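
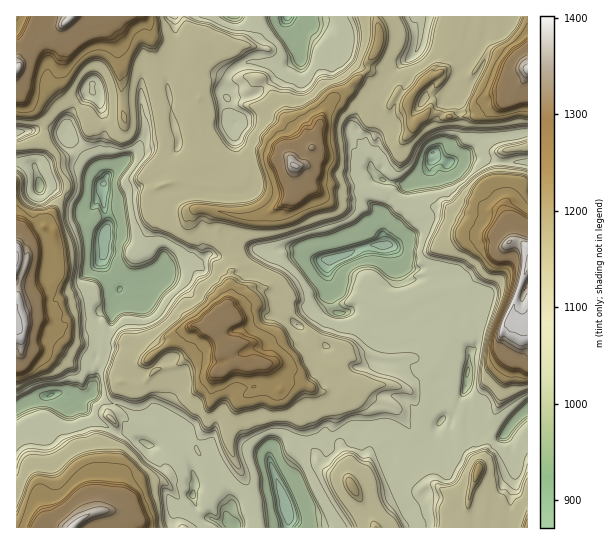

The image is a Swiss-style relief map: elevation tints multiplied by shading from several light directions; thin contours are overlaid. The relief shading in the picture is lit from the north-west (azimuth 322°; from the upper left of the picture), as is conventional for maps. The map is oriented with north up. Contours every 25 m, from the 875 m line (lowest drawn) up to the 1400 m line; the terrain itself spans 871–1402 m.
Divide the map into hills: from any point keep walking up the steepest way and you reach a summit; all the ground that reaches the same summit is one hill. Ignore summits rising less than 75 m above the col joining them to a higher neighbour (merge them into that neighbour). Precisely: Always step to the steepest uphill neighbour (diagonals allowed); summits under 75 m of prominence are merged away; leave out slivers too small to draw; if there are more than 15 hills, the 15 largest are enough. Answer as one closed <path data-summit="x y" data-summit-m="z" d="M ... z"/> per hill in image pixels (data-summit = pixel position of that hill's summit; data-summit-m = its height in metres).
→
<path data-summit="295 166" data-summit-m="1381" d="M417 16l-128 0-2 5 4 18 9 19-14 9-31 28-24 4-4-1-3-9 4-14 5-5-6-3-7-14 0-14 9-22-54-1 0 13 2 14-10 26 0 16 4 14 1 19 7 19 0 9-6 7-4 2-8 0-8-4-19 2-27 24-4 8 0 16 5 25-3 5-2 31 8 19 8 8 12-4 11 0 20-9 12-11 13-4 11 2 11-8 12 1 18-8 24 3 34-3 12 9 18 3 20-5 18-8 18-2 0-8-10-11 3-7 7-5-23-19 3-12 13-8-11-20-2-10-11-11-1-8 13-27 7-7 7-3 10-14 14-12 8-4 6-8 5-20 0-12z"/><path data-summit="215 327" data-summit-m="1315" d="M297 248l-16 0-8 3-34-3-18 8-12-1-11 8-11-2-13 4-12 11-16 8-25 4-8 7-1 27-5 13-2 20-6 8-7 31 17 9 13 4 19 14 9-5 13 0 15 27 5-4 7 0 20 9 3 3 8 31 11 23-5 13 7 7 7-6 14-7 27-4 5-3-14-34 13-7 17-21 14-3 6-4 6 5 2-4 14-6 17 0 11 5 13-5 7 0 10 7 7 11 13 10 8-4 6-10 0-19 7-9-3-10 0-26-15-16-3 3-8 0-16-5-25-2-5 6-11 1-8-4-11-11-16-11 4-17 8-14-4-10 2-16-5-10 1-16-11 1-9-3z"/><path data-summit="522 325" data-summit-m="1402" d="M434 155l-5 14-19 16-27-4-3 9 7 12-4 8 0 5-7 4-3 7 10 11 1 8-19 2-18 8-18 4-1 16 5 10-2 16 4 10 3 2 16-1 5 3 8 9 6 3 0 11 9 6 7 1 4-3 1-17 7-1 6-5 8 8 4 0 12-6 15-13 5 3 6 6 3 18 9 15 0 16-3 14-17-1-8 3 0 25 3 10 6 0 3-3 12-21 4 13 0 17 16 9 8-1 10 4 8-10 17-16 0-247-25 1-28-6-28 6z"/><path data-summit="17 323" data-summit-m="1401" d="M25 163l-9 0 1 245 21-12 25-3 14 7 15-6 7-31 6-8 2-20 5-13 1-27 6-5-8-9-8-19 2-31 3-5-5-27-4 0-8 8-6 0-34-20-10 0-6-21z"/><path data-summit="527 69" data-summit-m="1393" d="M527 16l-110 1 4 2 0 12-5 20-6 8-8 4-12 10-12 16-7 3-7 7-13 27 1 8 11 11 8 22 7 10 11 6 21 2 19-16 5-14 15 8 12-6 18-16 8-4 41-6z"/><path data-summit="73 527" data-summit-m="1395" d="M63 393l-25 3-22 13 1 119 218-1-8-6-10 0-12-5-5-5-7-13 0-25-14-28-4 3-26-3-8-4 0-19-19-15-13-4-14-8-21 5-3-4z"/><path data-summit="17 69" data-summit-m="1395" d="M17 23l-1 139 18 3 7 22 10 0 26 16 8 4 6 0 12-9 0-13 4-8 23-21 8-4 11-1 12 4 8 0 8-6 2-12-7-19-3-22-24 5-3 3-1-4-39 0-11-8-19 19-5 13 0-9-4-9-14-16-2-9 1-20-4-12-7-8 0-6-6-6z"/><path data-summit="71 17" data-summit-m="1395" d="M174 16l-157 0-1 6 15 7 6 6 0 6 7 8 4 12-1 20 2 9 14 16 4 9 0 9 5-13 19-19 11 8 39 0 1 4 3-3 24-6-2-10 0-16 10-26z"/><path data-summit="351 486" data-summit-m="1196" d="M393 431l-7 0-12 5-12-5-17 0-14 6-2 4-6-5-6 4-14 3-17 21-13 7 14 34 1 22 125 1 2-9-10-21-2-12-12-19-2-9 5-9 13-4-4-7z"/><path data-summit="478 470" data-summit-m="1221" d="M469 423l0 16-3 5-16 0-8-4-4-7-1 12-4 8-6 4-6 2-6 10-14 12 4 17 10 21-1 9 94-1 3-12 0-20 4-8 1-13 0-12-4-7-1-13-6-9-4 2-8-4-8 1z"/><path data-summit="527 527" data-summit-m="1222" d="M527 409l-16 16-6 8 6 9 1 13 4 7-1 25-4 8-2 33 19-1z"/><path data-summit="527 147" data-summit-m="1135" d="M527 132l-40 5-31 22 26-2 21 6 24-2z"/>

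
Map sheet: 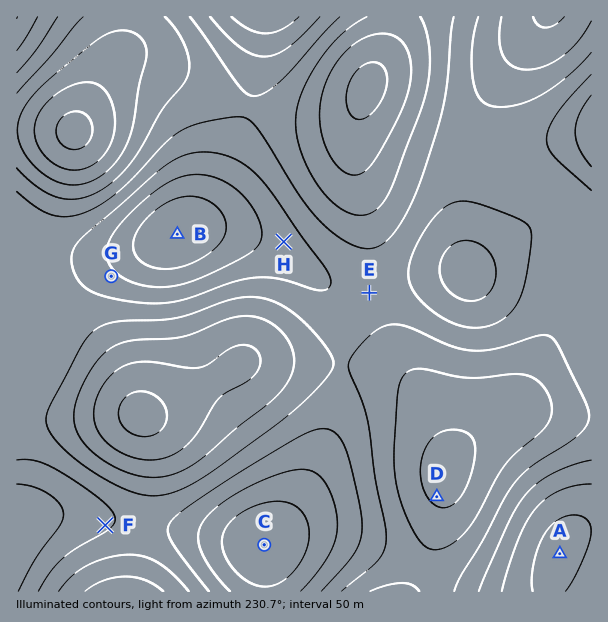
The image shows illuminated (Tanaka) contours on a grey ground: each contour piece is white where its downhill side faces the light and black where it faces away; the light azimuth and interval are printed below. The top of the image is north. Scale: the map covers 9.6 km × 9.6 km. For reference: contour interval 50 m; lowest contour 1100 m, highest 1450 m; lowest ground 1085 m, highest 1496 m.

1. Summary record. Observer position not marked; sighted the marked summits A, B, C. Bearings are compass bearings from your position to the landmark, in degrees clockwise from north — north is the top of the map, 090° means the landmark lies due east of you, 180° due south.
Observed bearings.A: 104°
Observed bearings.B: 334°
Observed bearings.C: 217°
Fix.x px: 304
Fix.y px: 491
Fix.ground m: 1430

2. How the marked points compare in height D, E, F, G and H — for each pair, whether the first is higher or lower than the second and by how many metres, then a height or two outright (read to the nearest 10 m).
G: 200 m higher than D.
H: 190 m higher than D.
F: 170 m higher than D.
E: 140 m higher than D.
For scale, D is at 1190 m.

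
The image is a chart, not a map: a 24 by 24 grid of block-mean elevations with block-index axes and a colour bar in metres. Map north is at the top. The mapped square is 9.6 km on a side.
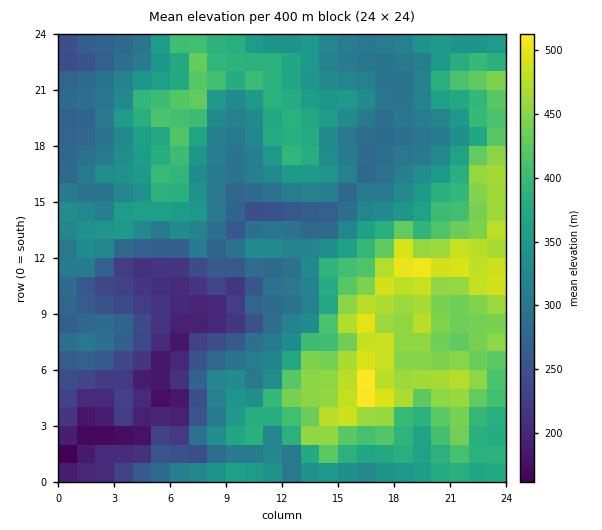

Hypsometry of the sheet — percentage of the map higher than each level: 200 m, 96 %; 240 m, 88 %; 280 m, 78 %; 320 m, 57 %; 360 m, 40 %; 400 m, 25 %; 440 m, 15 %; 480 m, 4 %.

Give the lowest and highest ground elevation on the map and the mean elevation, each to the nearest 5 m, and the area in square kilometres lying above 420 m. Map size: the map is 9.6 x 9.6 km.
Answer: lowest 150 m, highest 530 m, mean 340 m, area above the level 18.5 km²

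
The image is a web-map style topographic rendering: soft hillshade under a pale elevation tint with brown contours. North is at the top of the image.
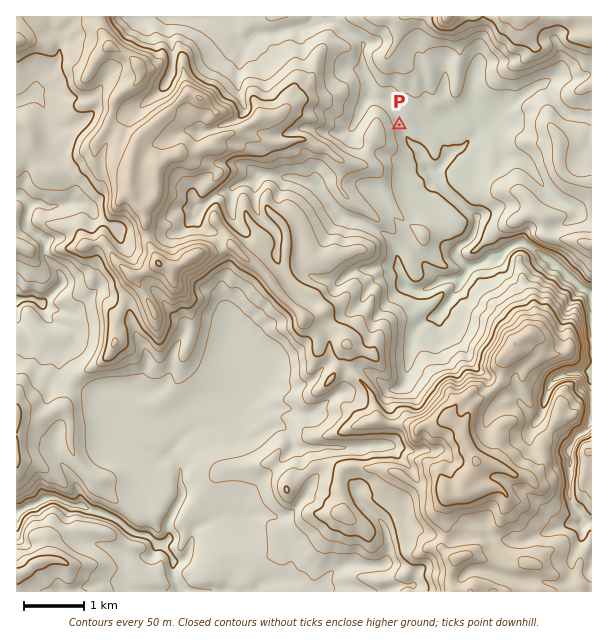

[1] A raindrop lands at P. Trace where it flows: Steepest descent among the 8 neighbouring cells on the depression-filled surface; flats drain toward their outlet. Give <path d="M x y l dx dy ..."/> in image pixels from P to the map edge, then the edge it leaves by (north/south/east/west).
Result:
<path d="M399 125l2 0 3 3 0 3 1 1 2 6 13 14 0 3 8 10 0 6 1 3 24 24 2 0 12 12 1 0 8 6 1 6-1 2-2 10-9 9-4 2-5 4 0 8 9 9 11 0 9-5 3-3 12 0 12-12 3-1 12 0 6 3 9 7 1 0 0 2 2 0 10 10 5 0 22 23 9 1"/>
exit: east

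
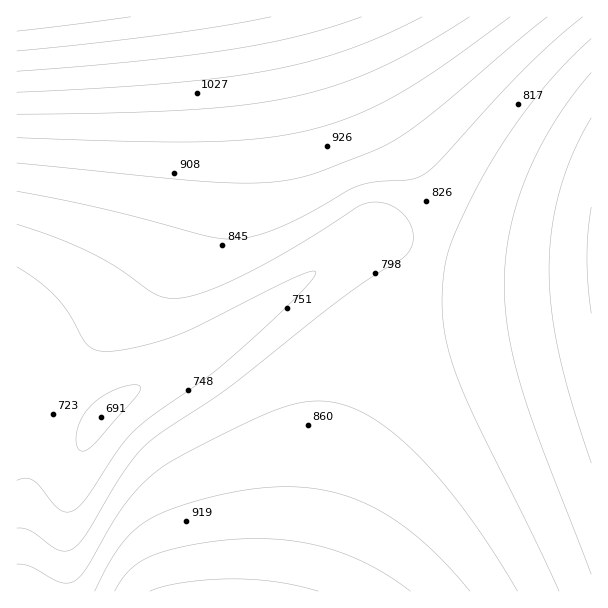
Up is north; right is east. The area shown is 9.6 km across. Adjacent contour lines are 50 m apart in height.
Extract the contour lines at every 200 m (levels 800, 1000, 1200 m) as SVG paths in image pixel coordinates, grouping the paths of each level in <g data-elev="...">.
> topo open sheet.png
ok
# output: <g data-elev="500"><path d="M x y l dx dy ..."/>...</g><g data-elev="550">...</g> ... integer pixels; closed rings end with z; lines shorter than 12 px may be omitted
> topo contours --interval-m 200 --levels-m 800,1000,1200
<g data-elev="800"><path d="M559 591l-81-166-20-45-8-24-5-23-3-22 0-23 3-25 7-23 19-40 20-38 22-34 25-33 26-30 27-26"/><path d="M17 224l38 13 32 14 30 16 36 26 9 4 11 1 13-1 15-4 41-17 48-26 67-43 9-4 17 0 15 6 11 13 4 15-3 12-8 10-51 32-121 96-66 44-18 14-20 23-39 64-13 16-8 3-7-1-29-19-6-2-7-1"/></g><g data-elev="1000"><path d="M318 591l-42-9-43-3-50 4-19 3-14 5"/><path d="M17 114l97-1 77-3 55-5 47-8 43-12 42-16 42-22 50-30"/></g><g data-elev="1200"><path d="M17 31l114-14"/></g>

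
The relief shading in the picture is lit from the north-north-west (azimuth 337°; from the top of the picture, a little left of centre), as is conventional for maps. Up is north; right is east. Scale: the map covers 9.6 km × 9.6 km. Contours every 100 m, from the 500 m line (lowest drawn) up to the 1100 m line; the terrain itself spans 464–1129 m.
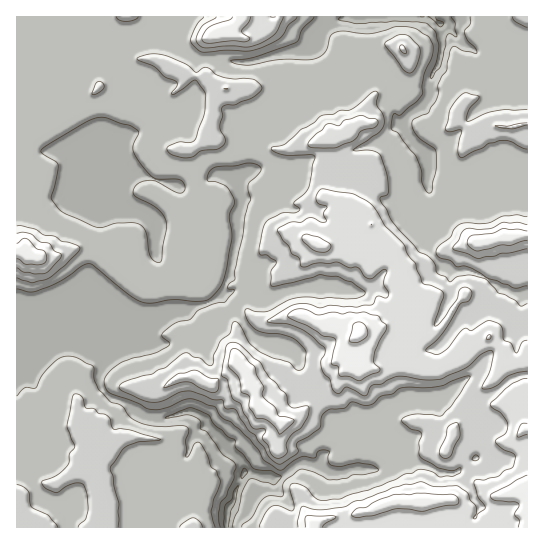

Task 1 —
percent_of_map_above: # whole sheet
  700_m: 84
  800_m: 38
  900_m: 17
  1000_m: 4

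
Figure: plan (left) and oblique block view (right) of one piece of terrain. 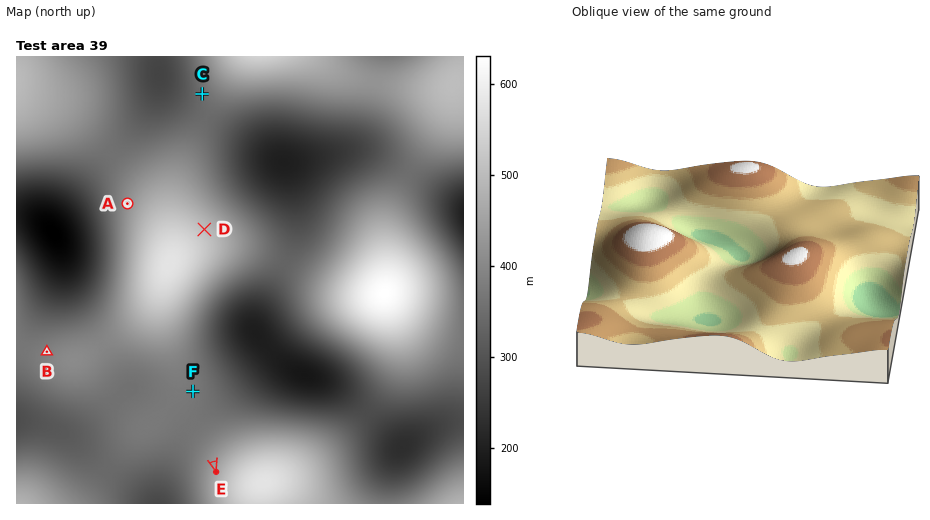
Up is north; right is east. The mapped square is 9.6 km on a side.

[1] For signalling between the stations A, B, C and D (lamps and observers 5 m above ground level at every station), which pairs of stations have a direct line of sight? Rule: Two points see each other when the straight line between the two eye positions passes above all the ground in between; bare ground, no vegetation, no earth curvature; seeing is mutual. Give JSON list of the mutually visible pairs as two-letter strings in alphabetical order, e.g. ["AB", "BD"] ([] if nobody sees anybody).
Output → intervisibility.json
["AB", "CD"]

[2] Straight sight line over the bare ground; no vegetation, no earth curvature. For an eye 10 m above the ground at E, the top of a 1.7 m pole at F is in view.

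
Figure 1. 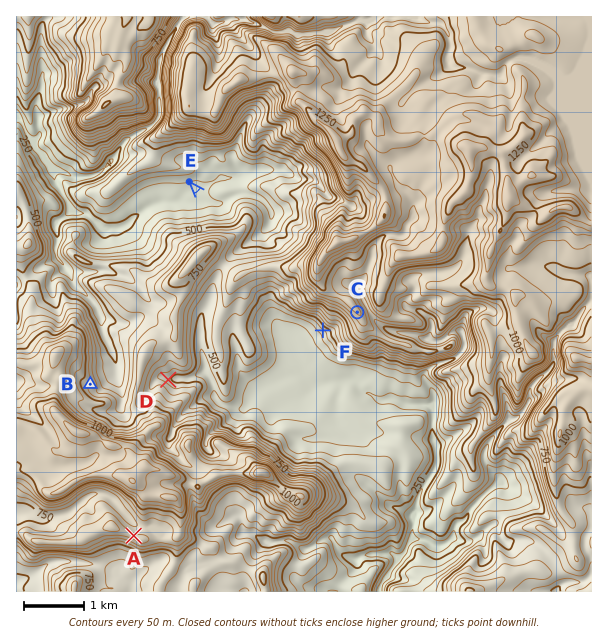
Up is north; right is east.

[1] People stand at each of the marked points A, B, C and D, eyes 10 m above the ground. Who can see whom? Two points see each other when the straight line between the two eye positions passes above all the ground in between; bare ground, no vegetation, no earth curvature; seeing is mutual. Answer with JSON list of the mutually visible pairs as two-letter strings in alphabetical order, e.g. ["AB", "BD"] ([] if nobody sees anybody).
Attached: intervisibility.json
["BC", "CD"]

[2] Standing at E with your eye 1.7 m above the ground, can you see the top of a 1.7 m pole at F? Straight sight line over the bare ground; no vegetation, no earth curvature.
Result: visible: false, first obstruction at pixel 218 214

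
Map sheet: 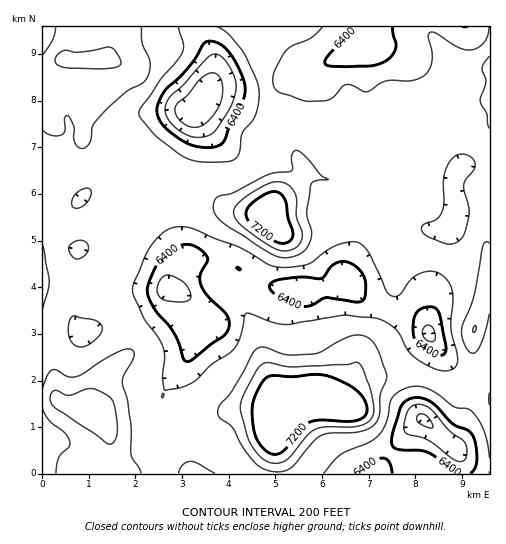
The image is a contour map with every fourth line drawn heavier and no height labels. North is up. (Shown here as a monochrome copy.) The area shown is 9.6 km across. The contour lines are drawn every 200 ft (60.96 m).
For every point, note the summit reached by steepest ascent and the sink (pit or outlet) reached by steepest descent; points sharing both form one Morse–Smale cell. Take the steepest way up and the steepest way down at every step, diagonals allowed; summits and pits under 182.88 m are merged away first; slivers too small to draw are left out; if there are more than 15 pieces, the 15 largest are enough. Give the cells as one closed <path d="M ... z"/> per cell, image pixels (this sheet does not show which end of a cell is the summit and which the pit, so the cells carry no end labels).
<path d="M489 26l-115 0-3 6-20 20-33 15-11 10-15 1-34 11-38-1-8 2-6 6 6-16 3-16-3-9-15-29-155 1 1 447 71-1-7-16 3-16-2-11-5-13-11-7 0-5 13-28 22-21 5-11-1-17-5-14-12-8-14-16 2-14 9-14 9-21 2-28-5-11 6 1 5-2 20-29 46 27 45 13 24 3 6 3 4-13 26-24 6-13 5 5 13 6 46 3 10 3 15 9 8-2 12-7 8-10 0-41 11-27 6-4 43-1 8-4z"/><path d="M489 164l-22 1-6 2-6 8-2 13 3 15 0 14-6 17 5 31-2 5-26 26 1 34-10-12-23-5-26-11-10-6-11-12-38 7-38-4-8 5-4 0-11-14-16-13-17-5-17-1-11-5-8 5-8 14-2 15 14 6 18 14 5 6 0 8-4 10-9 11-8 20-18 22-6 13 15 7 7 9 6 54 3 6 297-1 0-103-12-7-6-14 2-19 12-46 4-1z"/><path d="M489 98l-7 4-43 1-6 4-11 27 0 41-8 10-19 9-20-10-52-5-13-6-5-5-6 13-26 24-4 13-6-3-24-3-45-13-46-27-2 2-14 23-4 4-9 3 3 9-2 28-20 39 0 10 3 5 11 11 12 8 6 23-2 15-25 25-13 28 0 5 11 7 5 13 2 11-3 16 8 17 78-1-3-5-6-54-7-9-15-7 6-13 18-22 8-20 9-11 4-10 0-8-5-6-18-14-14-6 2-15 8-14 6-5 13 5 23 3 15 6 13 11 10 13 4 0 8-5 38 4 38-7 11 12 10 6 26 11 21 3 12 14-1-34 26-26 2-5-5-26 2-11 4-11 0-14-3-15 2-13 6-8 6-2 23-2z"/><path d="M373 26l-175 0 4 12 10 17 3 9-1 12-6 16 12-4 38 1 34-11 15-1 11-10 33-15 20-20z"/><path d="M489 284l-3 0-14 53 3 20 5 7 8 5 2-1z"/>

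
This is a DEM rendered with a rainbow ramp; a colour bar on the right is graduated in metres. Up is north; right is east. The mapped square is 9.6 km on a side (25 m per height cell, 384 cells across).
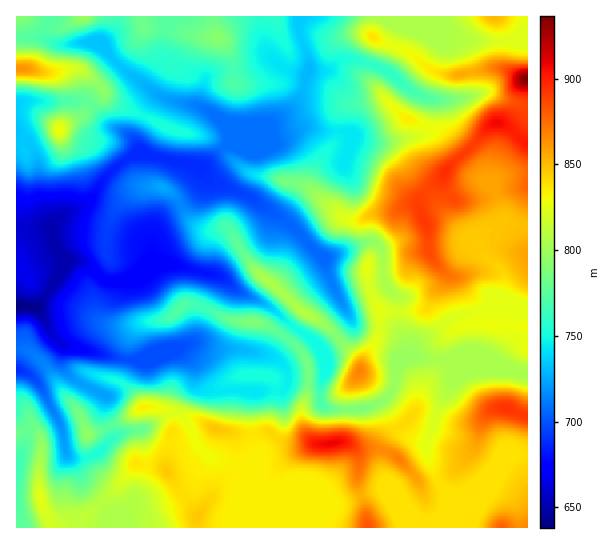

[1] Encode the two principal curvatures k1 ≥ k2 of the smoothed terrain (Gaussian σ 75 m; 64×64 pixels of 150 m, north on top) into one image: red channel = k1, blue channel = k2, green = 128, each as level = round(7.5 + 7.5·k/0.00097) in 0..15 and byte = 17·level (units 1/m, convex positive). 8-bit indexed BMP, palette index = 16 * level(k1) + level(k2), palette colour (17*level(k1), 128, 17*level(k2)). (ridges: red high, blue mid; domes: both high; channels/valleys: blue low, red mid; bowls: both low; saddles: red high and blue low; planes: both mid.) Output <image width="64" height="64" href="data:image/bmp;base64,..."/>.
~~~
<image width="64" height="64" href="data:image/bmp;base64,Qk02FAAAAAAAADYEAAAoAAAAQAAAAEAAAAABAAgAAAAAAAAQAAATCwAAEwsAAAABAAAAAAAAAIAAABGAAAAigAAAM4AAAESAAABVgAAAZoAAAHeAAACIgAAAmYAAAKqAAAC7gAAAzIAAAN2AAADugAAA/4AAAACAEQARgBEAIoARADOAEQBEgBEAVYARAGaAEQB3gBEAiIARAJmAEQCqgBEAu4ARAMyAEQDdgBEA7oARAP+AEQAAgCIAEYAiACKAIgAzgCIARIAiAFWAIgBmgCIAd4AiAIiAIgCZgCIAqoAiALuAIgDMgCIA3YAiAO6AIgD/gCIAAIAzABGAMwAigDMAM4AzAESAMwBVgDMAZoAzAHeAMwCIgDMAmYAzAKqAMwC7gDMAzIAzAN2AMwDugDMA/4AzAACARAARgEQAIoBEADOARABEgEQAVYBEAGaARAB3gEQAiIBEAJmARACqgEQAu4BEAMyARADdgEQA7oBEAP+ARAAAgFUAEYBVACKAVQAzgFUARIBVAFWAVQBmgFUAd4BVAIiAVQCZgFUAqoBVALuAVQDMgFUA3YBVAO6AVQD/gFUAAIBmABGAZgAigGYAM4BmAESAZgBVgGYAZoBmAHeAZgCIgGYAmYBmAKqAZgC7gGYAzIBmAN2AZgDugGYA/4BmAACAdwARgHcAIoB3ADOAdwBEgHcAVYB3AGaAdwB3gHcAiIB3AJmAdwCqgHcAu4B3AMyAdwDdgHcA7oB3AP+AdwAAgIgAEYCIACKAiAAzgIgARICIAFWAiABmgIgAd4CIAIiAiACZgIgAqoCIALuAiADMgIgA3YCIAO6AiAD/gIgAAICZABGAmQAigJkAM4CZAESAmQBVgJkAZoCZAHeAmQCIgJkAmYCZAKqAmQC7gJkAzICZAN2AmQDugJkA/4CZAACAqgARgKoAIoCqADOAqgBEgKoAVYCqAGaAqgB3gKoAiICqAJmAqgCqgKoAu4CqAMyAqgDdgKoA7oCqAP+AqgAAgLsAEYC7ACKAuwAzgLsARIC7AFWAuwBmgLsAd4C7AIiAuwCZgLsAqoC7ALuAuwDMgLsA3YC7AO6AuwD/gLsAAIDMABGAzAAigMwAM4DMAESAzABVgMwAZoDMAHeAzACIgMwAmYDMAKqAzAC7gMwAzIDMAN2AzADugMwA/4DMAACA3QARgN0AIoDdADOA3QBEgN0AVYDdAGaA3QB3gN0AiIDdAJmA3QCqgN0Au4DdAMyA3QDdgN0A7oDdAP+A3QAAgO4AEYDuACKA7gAzgO4ARIDuAFWA7gBmgO4Ad4DuAIiA7gCZgO4AqoDuALuA7gDMgO4A3YDuAO6A7gD/gO4AAID/ABGA/wAigP8AM4D/AESA/wBVgP8AZoD/AHeA/wCIgP8AmYD/AKqA/wC7gP8AzID/AN2A/wDugP8A/4D/AIZzdcaoh4eHh4d3d3d3d3eHd3Z2h5enh3d3d3d3h3d3d3d3iIiHh4eGlZjZyqilhYeHh4eHh3eHh4WlycvJpZeFg5bnp5aXl5iYh3d3d4eHh4aHh4eYmJh3d3d3d3d3d3eHh4iHh4eHdoWX2bmHhIWHh4eHh4eHd4eGhJanloaHg4PI+JaGl5enp5d3d3eHd4aHh4eHl5iYh4eHh4d3d3d3h4eHh4d3d3Z1lde3hXSHh4aHl4eHd3d3h4WFloZ2h4KU6eiFhZeGhqenl4eGdnZ2d4eHl5eHl5iHh4d3d4eHh4eHh4d3d3d2dqS1loWGd4aGl5eHh3eHh4eHhoaHd4eBlfnohIaYdnWGp6eoh2ZmdnaHl5eHd4eYh4d3d3eHh4eHh3d3d3d2hYa2pXV2d3d1hrenhoaHh4eHd3d3h4eIgpX454OVqIZ0doenuKd2dnd3l6eXh3eHh4eHh4eHh4eHh3d3d3d2dnWXyKd1dnd1dafIp4WGh4eGh4d3d4eHh3KF9+eCk6ellZeXl7fHl5eWl6ioh3eHh4eHh4eHh4eHh4d2dnV1dXV1h9i4dWV1dJbXyJWEl5iIh4aHh4eHh4dzhff2g3F1hJaolpWmt7moppepmId3h4d3h4eHd3eHh4eGhYSDc4SEdIXHt3ZkdZfX14Z0hYeYmJiHhoeHh4eHdITn95VgQXKikmSFp7m6qJaXmIeHh4d3dneHh4eHd3eHlqWlloaGlnSEtqiFhabY6Zd0dHaHh5iYmIeGh4d3h4Zzx/incGCj06Fgcpe6yqemp5eHh4d3hnaHh4eHd3d3doamx9nJyLintsaoprbX2KiFdXSGiIiIl6eHhnZ3d4aXg8f5p4CAtvm4goCBlsimpba3l4eHhoaHh4eHh3d3d4aVlbja+fj4+ejXtqanl4aEhHZ1hoiIh5enl3Z2dnWFqIXH+aaAgLf728aDcYChYmOmx6iYhoWXmJinqJeXl5i2s7TJ6ejn+Pr62Lanh4aFhYaHhYaHhoaGp6d2ZWR0lKiX5+iTgGDX+MjF1aWDkGBQgre5mIWFqNno59jXxtjZx6Gk6ei2trjJyca1tqamlpeYl4V1h4eXl6i3hnV2hpiHuPe3gHB09/eVhLTk9eeWgpGzppam1/j417e3t8bIyqeAhfbVhGR0lJSEhJanpqenqJiFhJaXp6e4uKamp8fYhtjohIBwx/jZlnODo/b6+ufmxrbH9/fXp5WGh3Z1hqeWgJX2w0FAcJCAcGByhYamp7ipl4SVlpanuMjIyMjXxqf5uICAtvj5qJV0U1GF2vz6+Pjo58aFc3JzhIR0Y3KTg1GF+OZRYKGxkIBwgHBjhqeoqJiFhHV2h6i5ydnZyLTJ6ZSAkfj4p4SCclJBgNTp2cemppRiYHFycoODc3Nzg4RScub3krD2+MiYlqSRgHSXqKeXdnV0dZanubnJyrijyraAcLb3toKAgYOFpOPztHSDo7WVY3SWloaFhYV2dYWGdGK09YKg1fj5ybm5tpKClqeXl4d2dYSVpZaWl5eWY6OQcITWxoOBlKbY+PjnpWRTdJe4p4WFl6enp5iYl5eXmIZylfaUcIHo+em6ubeTgoaXmJeXhnaFhIODgoKCgWKAcnW2xoakx/j49+i4p4VjVHSWp6aFdXaHl5ioqKioqJiFc5b4pmBghfj627mXhIOWmIiYl4aHd4aFhISEhIR0dYanx7aUxujYpoWDgpGCdHVzg5SEhXZ2doeImJiHh4aFdGO2+KVxUHLG+uqohXR1hoZ2hoaGd3eHh4d3doWFhqenx8inhISTgXBwcIGThIV2doV1dXaHh3eGhoaFdXSEdHSG9/mScmGSw9j3tYV1dXZ2doWFhoZ3d3d3dnWGmJioqMendWJhgYFzdHaHmJeGdHR1dXV2dneGhoSDg3NzdHWG1/imgXF05dKl5uWmhnZ2d3eHl5eGdXV1dXaHl5iYiLjHdXGChYaHh4eXiJinloVzcoKDdHV1dISDg4R0dXam5/emgHBy1vbDcbT2x4eGh3d2h5iomId2doeHl5eHd7nKqIKClpiYmJiXl5eXp7emppaVhHRkZHSElpeXl6fX9+eTgHCD5vb2k1CC5deHdnZ2doWGmKinp5eXl5eXh4e4yqWAhIiIiJiYl6ent8jY5/j5yaeFZHWGuPn4+Pj4+MaAkJHH9/f3pnBQguXGhnZ2hoeXlYWHmKeoqJiXl5eXhbWSgoeIiIiYmJeWprfI2Ofn9/nYpqW29vf39/j56bWAgKT5+fjol3JgYKb3yJeWpqepqYd1dXWGh4eHh4d3d4CAYnSYmJiYiJeHhoWFlpeGlbbo+dfW9/fmpoaGlZCAgKT4+Oi4l3RwcHPH+LinpqamuKeXh3Z1hYWGd4d3h4Z1hYWDlpmYiIiXh4d2dHR0ZGSGudrp6Oi3hmVjcICAcLX398eXhoVycHCW5+enhnVkZZa2l4eHh5eWhnd3doWFl5molIOHl5eYmJeHh3d2dWV0hKfKurmXhYRzcHCAk9f397eGhoZ0cXCDuPfnhnOCg3SFqKiXh4eWhmV1dXWGl5eYmYeDdIeXqKh2dIV2dnZ2hZOkpZWEg4ODcYCQp/n4+KiXh3d2dICAlsjnx3WCpKiWhYaWmKmpmIZ2hoaGl5mYmJiXhnSFmKiWg5WVhXZ2hoaFlJOCgYFycmFxpvr5+KiYmId3hoOQo7jK6Ldzgqe5h3aGprfIyMi3t6eWhoeImJiIh4eFhIaVk5WoqJeGhoZ2dYRzgoKCc2NihPf4+KeXqJiHhoV0kbTI2frJgoGnyJaGmMjHloaXl5eXhoeIiJiIh4eHhnV0dIWouJiHh4d3d3Z2hISVlnZkdMb29pZ1hqeXhoV1ZGNydJf56ZKBl8inmLjIl3VmhoaGhoaHiIiYh4eHdoaFhoeXqKiIh4eHh4eHhoWWqKmWlKX39rZlZXaWloWEg3JhYGCR5deBYpe5qKi4t3Z1dneHh4eHl4iImIeHh4aGh5eXmJiXh3d3h4eHh4WFl6mppqXH+Od2ZGV2lpaFgpChk3JxoMCRYGOkpoaXx7d2dXZ3d4eHh4eHh5eHh4eGhoeHh4iYl4d3d3d3d3Z1hpipqaemx+i4dnR2hoaFg4CRt8q4paaTUmOWtYR1psendnV2d3eHh4eHh4eXh4d2doaHh4eImJeXd3d3d3d1dYe4uLi3uMjImIWEdoeGhHKBlsrb2dbJqISVuLiGhqe4qIZldnZ2h4eHd4d3l4eHd3Z1doeHiJiXl4d2dnZmdYanx7amt8rLuZeVhYZ2hXNxdLjIucnW5/jVxrmphpe4qJeVhXaFhYaGd3eGhpeHd3d3dnV1hoeXl5eXh4Z2ZnWWtraVhZapyqiVhIWFhHNzc5bHx7jIxcTn17epqJeXqJeGlZaYl4aGhnZ2hoeHl3d2h3d2dYR1h5eXl5eXh3Z2praWdXSElKWUg4R0g4JzZIXH18fIyKWClbanmKiYmJiHhpeoubinl4eGdoeHh5Z2dod3d4eGhIWYmJeXmKeXp8e3h3Z2dISDg4JzcoKDlqbF19fHt6h1YXOmt5eXmJiYh4eHp6iYlpaXlpeYmHWVdnaGdnaHl4WDh5iYmJinyNnIl4V2d3Z2dIOCc3SVyOnn1tfHp4d2dFJjlreomJeHl5eXl6aGdnZ2h4aXmJh1p4eGloWFhZaGc4SXmJiop7iohoWGd3eHdoSEp8j29vr658eol4Z1dGRjc4a4yamHhoeXp6indmZ2d3d2doeYlrmmpbenhYSVhXOBg4eYmJeXhoWGh3d3hoWFt/j39efZuaeXl5aFdWVldYSEqMqol4eHl6jJt3Zldnd3d3Z2lqeplZTH2KiHh5aFgoCClYaFhYR0hYV1dXaGt+fHhXSFhYaWlpamlnZ2doWFlKaop6eYl5eoyNe2dnV2d3d3dpaYmIRzpdi5t8jJqZeEgoN1dIOCgoKCg3N0pcemhHRzc3N0hYaWl6eHdoaFhYWFhpeYmJiXl5fH58eHdnZ3hoeXmIeDgrX2xqWnuMnIx6WEZIOThIWFhoaVpKSGhnZ3d3Z1dXWGh5iomIeGdXV1dISUlZaGdnZ2l8fnx4Z2dnaYqZeFgpLY+ceDdZe5ycilg2OEl6i4yNjo6NelhneHd3d3dnZ2hoeHh5eHh3ZldYWEk5ODg3R0dHWGxua3dnaGt6eHhIKl/P7KhHSVpYWCcWJkhsjY2Ojo2ci3lYZ3h4d3d4aHh4aGhoWVhnZlZXaHl5eWhYWGhoWFdZbX16eXtqeGdoSk5fr86MWWl4RhcnSFtufo2LeomJiHhYR2hoaGd3d2h4iHdnaWloZ2ZWVmh5eoqcjHx7enloWVuOnZyaeHdoaVxdW3yMbFx7eUhabG1+bXt5iHh4aGhHOEg4OEhHV2dnaHh4aGmJiYl4aFhoenyOno17amlpaWlafJ2smnhnaGhZWDcqOThaa1tai2trenl4d2dYSEc3Nzg5WWlYV1dXWFhoeHh4iYmKemlYaY2Pfnp4V0dHR1dYSEqMnGtZV2c3KAcHCQgXOEhbjJtqaXh3Z1dIODg2R0hYeYqamXloeHhoWGhoeImJiXlYSX2fjnhXJwcHBwcHBwcIGTsbKTg3BgcIGSo5SEdXa42reVhoZ1hISFhoeGlae4ubm5uLe3qKiWhYaHmJiIhnWFyPnohXBwgIGCgoKBcHBgUIPFxpWFhbbX18enhoa258mnhHWEhIWHmKiop6SmqampqKinp6eoqIWFh5iYhoWGtvfolXBwgZSXp7e5uJaFdGJzp+nr+Pj3+PjYt6bY99aXhINzdHaHqKiomJd1dYaXp5iHh4eHh5d2dXaGhoaHt9fGk4BwcYa52ff3+fn31saltMX5/Pn5+Ofn+Pf4+tiWhIGChIaXp6iYh4eGdnaFlqaXd3d3doaWhnV1lXWGl6aUgIBwYoa36OjWtrfI1+bn5/f19djY2dm3xsfY2cm2k4GClIeXp5eHh4aGhod3hpamh3Z2dnaHqId0hpeGhYSCgIBxdabW59e3hnV0dXaGqLi4poRzhZWmhXNxcYKRkYGDlKipmId2dnZ2h4eHiJenp4d2dnZ3mKiGg4eYl4Z0gpOmx+b359ioh3VldXR0dIWVlINyYZGBkZCAgHBwcHJ1dIapqZiHd3aHh5eXqKipuJh3dnZ2h6eXhISXmKempLXJ+vjmx7iYhoV1dnd2dXSDgoKDdHWUhISFpbaVc3FxY2SFl5iomJeWl6inp6ioqZmXhnZ2dpe3hoSWmJintsXX+vvIpoaGhYWGd4eHd3Z1hISUhXZ3l4aGhqfH19eolYSVlYaHqJiXhoeHh4eHl5iHl4eGhoeop3WElpeHlpamt8nJl3R0dYaHd3d3hoaGhpeYp5aGdqmol4Z2dqbY+/jl1raWmKiHd3d3d3d2hpaWdoaHh5aXqKh1dXZ1dXVkdIKxoYJ1d3d3h3d3h4eXprfJyrqoloY="/>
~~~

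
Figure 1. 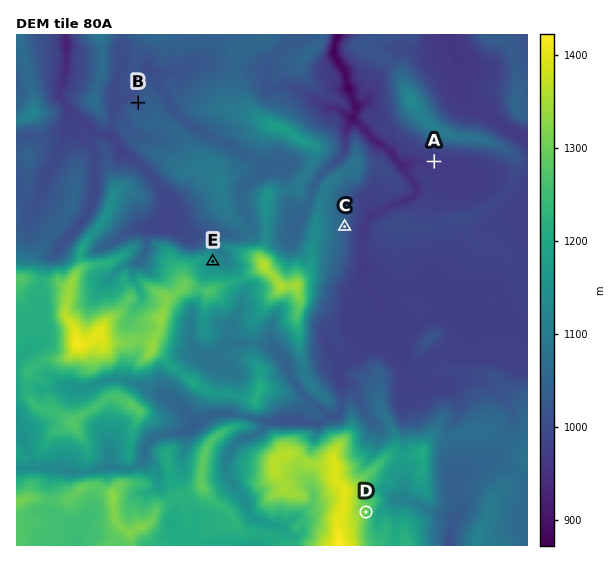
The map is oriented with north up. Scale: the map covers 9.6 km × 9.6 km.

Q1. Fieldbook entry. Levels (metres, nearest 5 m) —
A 975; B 1020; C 1035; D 1300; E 1150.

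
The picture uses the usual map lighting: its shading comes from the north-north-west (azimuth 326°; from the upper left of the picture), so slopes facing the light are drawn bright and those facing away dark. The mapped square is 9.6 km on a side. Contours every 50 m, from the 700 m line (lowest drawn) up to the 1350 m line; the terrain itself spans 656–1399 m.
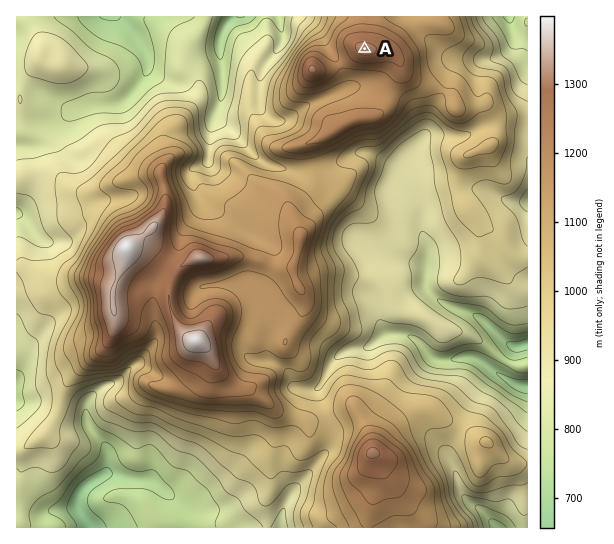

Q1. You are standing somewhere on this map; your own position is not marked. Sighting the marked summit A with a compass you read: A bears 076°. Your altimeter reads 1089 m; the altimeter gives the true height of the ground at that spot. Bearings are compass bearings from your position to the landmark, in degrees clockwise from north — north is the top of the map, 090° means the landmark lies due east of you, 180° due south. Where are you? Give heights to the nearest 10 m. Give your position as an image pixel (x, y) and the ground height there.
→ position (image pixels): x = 292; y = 67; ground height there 1090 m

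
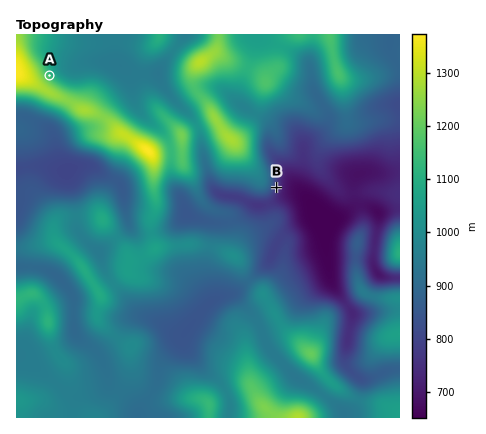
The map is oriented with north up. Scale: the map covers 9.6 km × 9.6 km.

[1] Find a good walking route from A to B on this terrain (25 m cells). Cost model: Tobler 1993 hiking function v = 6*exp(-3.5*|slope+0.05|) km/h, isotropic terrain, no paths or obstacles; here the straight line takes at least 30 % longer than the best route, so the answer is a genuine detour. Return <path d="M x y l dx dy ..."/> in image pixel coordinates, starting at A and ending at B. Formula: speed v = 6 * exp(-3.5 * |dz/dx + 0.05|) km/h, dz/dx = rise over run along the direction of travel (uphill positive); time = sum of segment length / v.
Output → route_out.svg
<path d="M50 76l2 2 16 8 10 0 10-6 12 0 28 14 24 0 10 6 14 14 16 8 6 6 12 26 0 4 6 12 6 6 38 20 8 0 4-2 4-4 0-2"/>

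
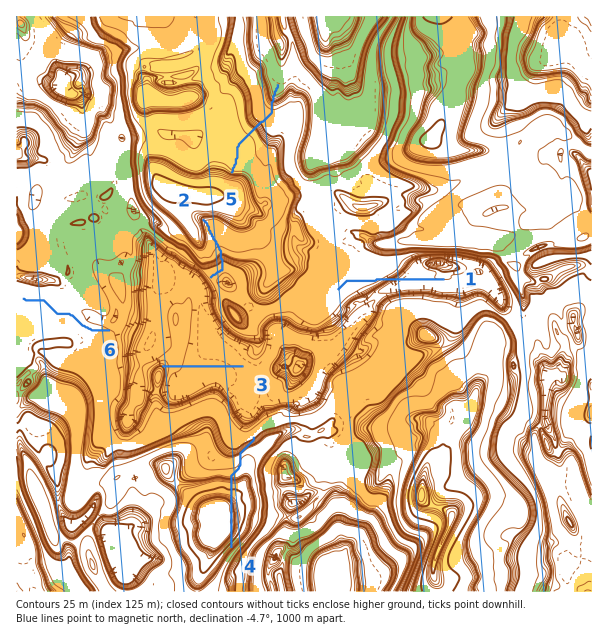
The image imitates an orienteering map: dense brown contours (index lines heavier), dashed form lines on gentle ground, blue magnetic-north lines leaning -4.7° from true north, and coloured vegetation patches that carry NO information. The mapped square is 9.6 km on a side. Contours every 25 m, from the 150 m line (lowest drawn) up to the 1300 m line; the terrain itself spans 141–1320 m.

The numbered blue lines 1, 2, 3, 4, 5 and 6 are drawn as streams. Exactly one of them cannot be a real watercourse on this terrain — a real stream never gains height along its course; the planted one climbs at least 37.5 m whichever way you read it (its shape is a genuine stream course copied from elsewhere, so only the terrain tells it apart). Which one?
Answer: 4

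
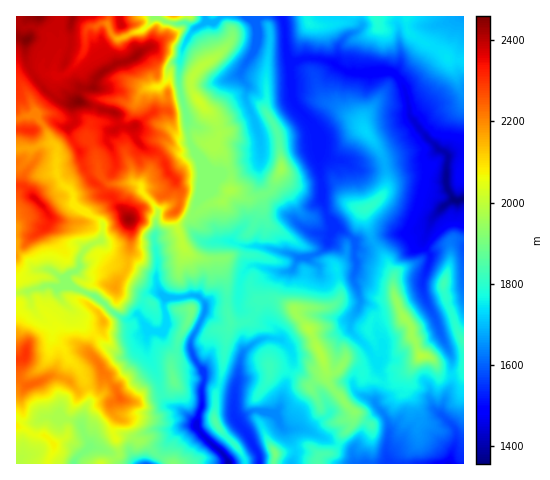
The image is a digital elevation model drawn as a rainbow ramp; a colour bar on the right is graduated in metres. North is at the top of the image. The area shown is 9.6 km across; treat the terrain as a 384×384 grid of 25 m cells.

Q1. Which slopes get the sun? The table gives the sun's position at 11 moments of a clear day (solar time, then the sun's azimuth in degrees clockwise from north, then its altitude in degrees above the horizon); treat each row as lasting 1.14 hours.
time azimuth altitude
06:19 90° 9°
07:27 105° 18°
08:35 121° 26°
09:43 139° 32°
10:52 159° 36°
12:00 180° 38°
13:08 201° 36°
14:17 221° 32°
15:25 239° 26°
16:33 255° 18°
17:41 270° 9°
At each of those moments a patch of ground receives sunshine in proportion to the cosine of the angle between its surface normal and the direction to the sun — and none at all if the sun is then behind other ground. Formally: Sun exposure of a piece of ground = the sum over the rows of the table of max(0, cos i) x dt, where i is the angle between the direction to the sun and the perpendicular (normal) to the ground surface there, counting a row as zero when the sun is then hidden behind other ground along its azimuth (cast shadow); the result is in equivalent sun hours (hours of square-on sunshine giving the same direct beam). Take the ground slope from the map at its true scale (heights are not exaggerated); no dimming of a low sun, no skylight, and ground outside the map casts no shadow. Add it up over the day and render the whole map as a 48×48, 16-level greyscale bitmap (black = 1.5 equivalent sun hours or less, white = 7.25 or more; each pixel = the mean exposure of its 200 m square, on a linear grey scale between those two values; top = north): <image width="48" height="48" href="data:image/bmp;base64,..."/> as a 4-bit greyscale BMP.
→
<image width="48" height="48" href="data:image/bmp;base64,Qk32BAAAAAAAAHYAAAAoAAAAMAAAADAAAAABAAQAAAAAAIAEAAATCwAAEwsAABAAAAAAAAAAAAAAABEREQAiIiIAMzMzAERERABVVVUAZmZmAHd3dwCIiIgAmZmZAKqqqgC7u7sAzMzMAN3d3QDu7u4A////AKmavKdVrO/8d3iVe5V6yoit7LzKvN7uzLuqutmJy97IZkIAnTKYZ5lEnK3bq7zMy8zKe6q8zLq6dUAa1BWSNmNYz9zbqru8y8llaIq8zuyZlBGuYTiWeInOzPzLm6q6q5qImJvN7czLqoWZVHpnq7zJu9tpqqqYrNu7rNzezLumeMVHhpd6qrvam5hYy7qb3d3du9y6vbp5ztRZlo7su9272CN6ztvMvN/+3czalSSIvLNYlmjcvO2tlmq7u8zNu6re7Zm8dlNmmpc3t2asuqnceJzLvLrNy7g3lnq6c2ZniZVIyZqrumq73aqZq93dq92Ud5y3NTZniXWpuouqmJm6jbmYit/7aJuXecx0d2Z3eVfau3iIeKq4aJeZqqqFN2mYeZZYp3d3emnLvLVVabyHZFeZrLUiSkN4h1WcmIhlapW7vN2prNyHY3qau6dTekNpmImsuZmaaNRpq8zLzcmah5mazZdFl3iamZmnWXmpmrknqZqs3qVnqFeau1RGl5ipmKxyjtqniJlIqaq7upq824aKtkNIl3iYWpQH7tp1IAKZqZqqcRETiXiqpkNaqKhEUijO27ya793dupmHVEVVZVeJd1R7mM3tqbmYi92ozd68ypmGVXh4dmiYeGRIqbl2zGiZed24m93Mu5d4lomKqXmYapU1idve3aqYms6mm8zLzLzdukSZeIiIMFdFaM7Mu7aHi8p3qrYzR4dUWuxQKYmWVRGIaL/+yqxmq8l3iXVmVqve7qV2eJuVRodoiqrv/+7b7+uWmovd263MxjWJZ9yoiJlkVamb27uIzu7L67y83aq5VIu5m+28y6p3RLq7YzOe2YmV3rvMzMu5irl5zd3dzLqliL3GRXzdtTZoareby8y87rdpu5nNy7q5M7tleIvMhDF828h3rLq97tuIZDNry7qrq6VHaL3HREapzJmHiZda3cqIVDRGq6qonFVWjMx67c3MyamIeFRIy5eIdmVniaqpi4q5m8qavM3LhHiJmHRFqGd3h4mZiJqqiZi6msqruszaZUeKqoZlZVd4iaq6mqmJeXhonLq8us23aYiamZd3eHeInM3JiZqYut7J3pm7vMl5qHiJrLiImZeInN2oiIacy9y7/cu6vMunemaJqoeaiIeJq7qIiHnM3UNcmLupqGer2Wm6lnepVXibupmZmHvM3cqpvc3tuCOcyGm5d2ilVXm7mIiqqqu7vMru28tzJXVEZll0VmhYd4q5h2WKqau6q6zcmHne3LYjhVZCN3V5mIiHdmVZmKu7u625mZmpiKymM2h0NGiJmImHdmdWibzMzMyZqIiczO7cYWztt3iJmJmYdmd1fMzd3Mqqq4mHzu7sYTjf7HZ5mHd3m7zM3N3My7qqqqiZdq3d1CRr7rVqmamsu83v3N3LqcyqqriZMne6txNFrddqmd3uze7u3dy5maqqqqd3IAAkvCEyWrhpiN7u6a3tzMmYiYiqq6gzrnAAA5AARnd4Z63d7ri7q5iImazLqr7qqFUAWcxmADYzWJqZm7y6u7u6qQ=="/>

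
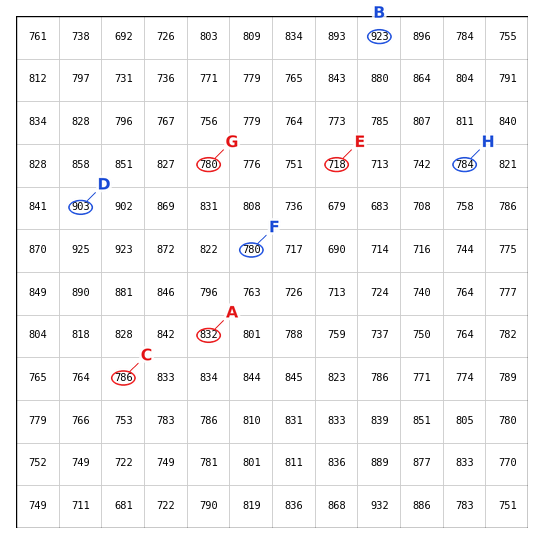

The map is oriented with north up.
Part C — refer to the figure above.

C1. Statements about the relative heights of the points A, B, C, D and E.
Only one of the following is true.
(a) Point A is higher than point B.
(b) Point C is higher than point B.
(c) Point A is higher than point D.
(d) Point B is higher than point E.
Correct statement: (d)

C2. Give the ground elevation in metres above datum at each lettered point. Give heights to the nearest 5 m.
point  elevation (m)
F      780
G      780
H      785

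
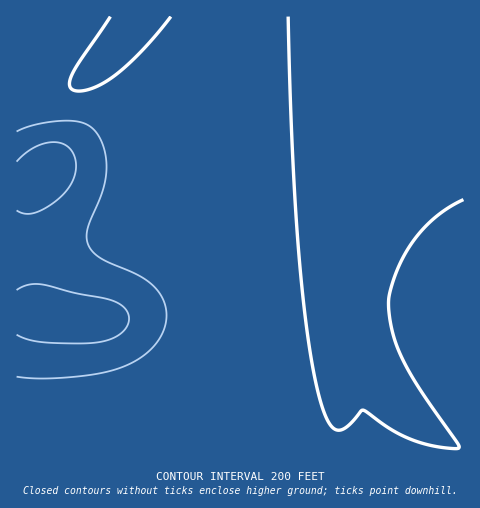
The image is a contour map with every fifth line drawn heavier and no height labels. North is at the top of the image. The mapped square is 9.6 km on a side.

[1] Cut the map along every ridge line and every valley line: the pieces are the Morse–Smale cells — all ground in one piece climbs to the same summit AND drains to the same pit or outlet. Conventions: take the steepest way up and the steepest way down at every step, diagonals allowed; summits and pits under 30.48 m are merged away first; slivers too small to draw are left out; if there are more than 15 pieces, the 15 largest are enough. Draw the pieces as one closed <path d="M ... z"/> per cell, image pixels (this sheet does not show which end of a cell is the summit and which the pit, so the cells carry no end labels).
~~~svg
<path d="M463 16l-446 0-1 234 33-2 35-6 81-24 29-6 48-5 58-2 40-6 6-5 39-15 79-60z"/><path d="M340 199l-40 6-58 2-48 5-29 6-81 24-35 6-32 2-1 213 316 1 13-74 30-23-8-14-10-32z"/><path d="M463 120l-32 23-40 33-15 8-36 13 10 83 7 41 10 32 8 14-30 23-12 74 131-1z"/>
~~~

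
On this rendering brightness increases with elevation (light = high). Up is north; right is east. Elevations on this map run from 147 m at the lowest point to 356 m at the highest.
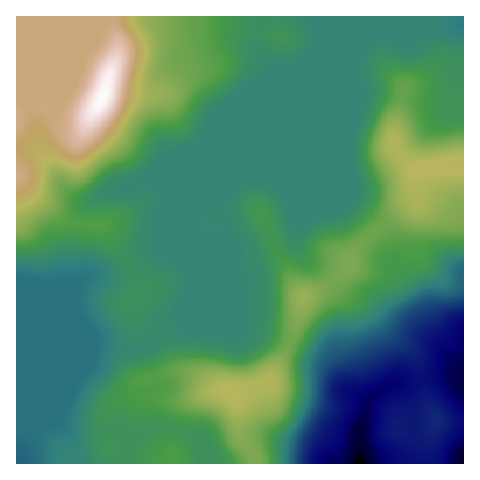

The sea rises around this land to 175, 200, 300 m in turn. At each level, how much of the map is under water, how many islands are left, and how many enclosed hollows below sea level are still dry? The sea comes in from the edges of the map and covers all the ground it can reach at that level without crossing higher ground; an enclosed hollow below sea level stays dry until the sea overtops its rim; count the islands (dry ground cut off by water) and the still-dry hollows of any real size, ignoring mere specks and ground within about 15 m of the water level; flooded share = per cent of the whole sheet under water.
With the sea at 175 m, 9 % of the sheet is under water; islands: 0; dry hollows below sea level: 0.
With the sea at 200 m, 17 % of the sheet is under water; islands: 0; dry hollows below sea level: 0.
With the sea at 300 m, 92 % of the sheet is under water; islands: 0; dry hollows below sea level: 0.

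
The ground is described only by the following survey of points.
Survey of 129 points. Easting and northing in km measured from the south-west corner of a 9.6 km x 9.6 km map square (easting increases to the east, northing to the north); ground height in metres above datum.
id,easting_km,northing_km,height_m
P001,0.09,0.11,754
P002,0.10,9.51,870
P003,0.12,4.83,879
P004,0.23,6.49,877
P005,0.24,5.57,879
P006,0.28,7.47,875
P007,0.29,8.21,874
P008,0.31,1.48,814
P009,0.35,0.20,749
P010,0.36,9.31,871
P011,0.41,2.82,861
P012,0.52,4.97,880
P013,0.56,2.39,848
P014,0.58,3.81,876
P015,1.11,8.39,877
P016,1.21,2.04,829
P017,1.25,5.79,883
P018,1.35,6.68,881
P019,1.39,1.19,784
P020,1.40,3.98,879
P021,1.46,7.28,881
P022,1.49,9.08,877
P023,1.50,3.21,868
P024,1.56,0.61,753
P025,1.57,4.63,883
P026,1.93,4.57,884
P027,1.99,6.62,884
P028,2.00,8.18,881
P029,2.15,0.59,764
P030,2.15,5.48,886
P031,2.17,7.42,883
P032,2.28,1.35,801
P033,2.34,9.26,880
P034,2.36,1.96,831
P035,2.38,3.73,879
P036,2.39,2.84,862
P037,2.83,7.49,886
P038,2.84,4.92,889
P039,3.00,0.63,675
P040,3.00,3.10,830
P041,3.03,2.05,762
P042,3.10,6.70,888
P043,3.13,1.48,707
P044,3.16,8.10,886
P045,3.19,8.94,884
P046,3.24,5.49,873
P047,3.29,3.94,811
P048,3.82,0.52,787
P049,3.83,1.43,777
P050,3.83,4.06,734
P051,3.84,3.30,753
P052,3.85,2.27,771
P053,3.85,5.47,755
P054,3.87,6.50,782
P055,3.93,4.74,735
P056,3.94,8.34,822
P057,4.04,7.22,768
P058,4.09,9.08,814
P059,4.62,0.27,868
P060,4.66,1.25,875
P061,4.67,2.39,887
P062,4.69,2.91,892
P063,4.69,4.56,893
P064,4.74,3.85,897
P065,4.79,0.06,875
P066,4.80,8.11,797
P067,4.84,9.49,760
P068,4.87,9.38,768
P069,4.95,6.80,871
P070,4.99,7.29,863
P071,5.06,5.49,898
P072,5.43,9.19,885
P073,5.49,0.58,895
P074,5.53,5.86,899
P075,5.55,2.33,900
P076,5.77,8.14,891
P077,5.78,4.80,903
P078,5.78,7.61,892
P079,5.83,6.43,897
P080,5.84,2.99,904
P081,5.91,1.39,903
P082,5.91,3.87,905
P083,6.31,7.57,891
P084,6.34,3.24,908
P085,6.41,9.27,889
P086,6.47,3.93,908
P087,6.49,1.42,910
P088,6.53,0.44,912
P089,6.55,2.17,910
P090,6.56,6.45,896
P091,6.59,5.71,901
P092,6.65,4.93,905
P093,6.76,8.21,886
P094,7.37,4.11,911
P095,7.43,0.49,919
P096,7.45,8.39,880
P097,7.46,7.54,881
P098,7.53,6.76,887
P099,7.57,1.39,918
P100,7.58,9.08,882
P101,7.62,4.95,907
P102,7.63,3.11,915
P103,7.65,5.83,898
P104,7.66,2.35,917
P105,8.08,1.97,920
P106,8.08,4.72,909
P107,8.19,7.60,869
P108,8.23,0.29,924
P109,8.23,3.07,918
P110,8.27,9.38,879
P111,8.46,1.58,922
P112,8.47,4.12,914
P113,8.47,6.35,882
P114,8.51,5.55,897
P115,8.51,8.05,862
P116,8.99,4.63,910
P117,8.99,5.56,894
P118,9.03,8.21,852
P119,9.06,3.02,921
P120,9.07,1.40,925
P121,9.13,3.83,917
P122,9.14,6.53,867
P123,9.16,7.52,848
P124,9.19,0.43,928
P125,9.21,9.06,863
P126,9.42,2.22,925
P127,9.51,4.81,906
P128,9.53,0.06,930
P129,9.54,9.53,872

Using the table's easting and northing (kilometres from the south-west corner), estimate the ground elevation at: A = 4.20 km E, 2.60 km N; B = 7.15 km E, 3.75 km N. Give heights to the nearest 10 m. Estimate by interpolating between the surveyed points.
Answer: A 840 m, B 910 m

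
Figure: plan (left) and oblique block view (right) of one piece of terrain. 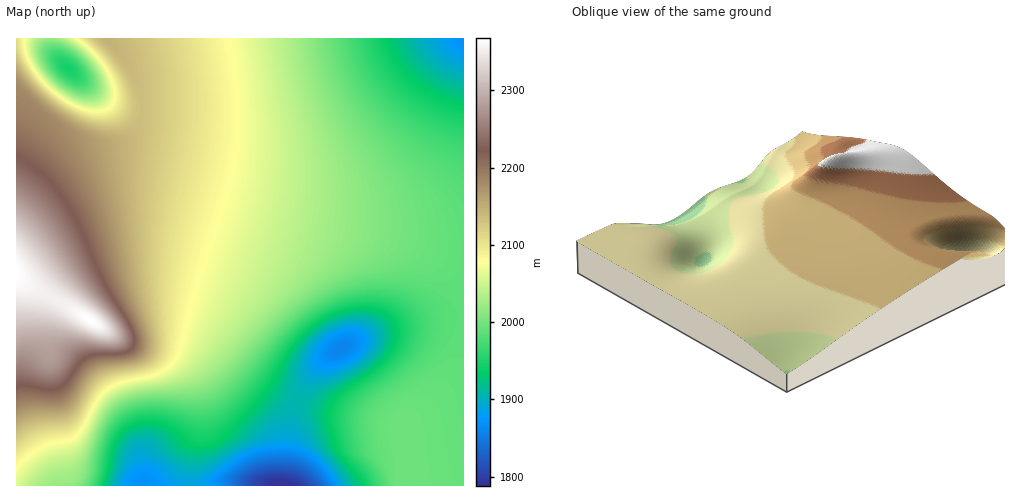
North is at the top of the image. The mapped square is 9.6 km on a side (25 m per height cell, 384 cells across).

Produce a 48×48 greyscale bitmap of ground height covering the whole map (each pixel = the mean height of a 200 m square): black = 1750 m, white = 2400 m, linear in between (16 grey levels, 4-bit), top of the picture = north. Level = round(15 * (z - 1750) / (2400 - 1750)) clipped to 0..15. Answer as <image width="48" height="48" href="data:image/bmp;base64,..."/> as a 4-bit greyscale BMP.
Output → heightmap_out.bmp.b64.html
<image width="48" height="48" href="data:image/bmp;base64,Qk32BAAAAAAAAHYAAAAoAAAAMAAAADAAAAABAAQAAAAAAIAEAAATCwAAEwsAABAAAAAAAAAAAAAAABEREQAiIiIAMzMzAERERABVVVUAZmZmAHd3dwCIiIgAmZmZAKqqqgC7u7sAzMzMAN3d3QDu7u4A////AHd2ZmZUQzMzMzMzIiERERIjNERVZmZmZnd3ZmZVQzMzMzMzMiIhESIjNEVVZmZmZod3d3ZVQzMzNERDMyIiIiIzRFVWZmZmZoh3d3ZlRDMzREREQzMzMzM0RVVWZmZmZoiId3dlREM0RERERDMzMzNERVVWZmZmZpiIiIdlVEREREVUREQzMzRERVVmZmZmZpmZmId2VURERVVVRERDMzREVVVmZmZmZqmZmZh2ZVVVVVVVVEREREREVVVmZmZmZqqqqph3ZlVVVVVVVURERERERVVWZmZmZqqqqpmHdmZmZmZmVVRERERERVVVZmZmZru7u6mId3d2ZmZmZVVERERERFVVVWZmZru8u6qYiId3d3ZmZlVURDMzRERVVVVmZszMy7qpmZiId3d2ZmVVRDMzM0RFVVVVZczMzLuqqqmYh3d3ZmZVREMzMzNEVVVVVczMzMu7u7qYiHd3dmZVVEMzMzNERVVVVczMzMzN3LqZiHd3dmZlVUQzMzM0RVVVVd3d3d3u3LqZiHd3d2ZmVVRDMzM0RVVVVd3d3e7u3KqYiId3d3ZmZVVEQzNERVVVVd3d7u7ty6mYiId3d3dmZlVURERERVVVVe7u7u3cuqmYiId3d3d2ZmZVVVRVVVVVVe7u7t3LuqmYiIh3d3d3ZmZmVVVVVVVVVe7u7dzLqpmYiIh3d3d3dmZmZlVVVVVVVe7u3cy7qpmYiIh3d3d3d2ZmZmZmZmZmVe7t3Mu6qpmYiIh3d3d3d2ZmZmZmZmZmZe7d3Mu6qpmYiIiHd3d3d3ZmZmZmZmZmZe3dzLu6qZmYiIiHd3d3d3ZmZmZmZmZmZd3czLuqqZmYiIiId3d3d3ZmZmZmZmZmZd3My7uqqZmYiIiId3d3d3dmZmZmZmZmZd3My7uqqZmYiIiId3d3d3dmZmZmZmZmZczMu7qqqZmYiIiIh3d3d3dmZmZmZmZmVczLu7qqmZmYiIiIh3d3d3dmZmZmZmZmVcy7u6qqmZmYiIiIh3d3d3dmZmZmZmZlVcu7uqqqmZmZiIiIh3d3d3dmZmZmZmZlVbu7uqqqmZmZiIiIiHd3d3dmZmZmZmZVVbu7qqqpmZmZiIiIiHd3d3dmZmZmZmVVVbu6qqqpmZmZiIiIiHd3d3dmZmZmZlVVVbuqqqqpmZmZiIiIiHd3d3dmZmZmZVVVVaqqqqqZmZmZiIiIiHd3d3dmZmZmVVVVVaqqqqmZmZmZmIiIiHd3d3ZmZmZlVVVVVaqqqZiIiZmZmIiIiHd3d3ZmZmZVVVVVVaqqmId3iJmZmIiIiHd3d3ZmZmVVVVVURKqph3ZniJmZmIiIiHd3d3ZmZmVVVVRERKqYdmVniJmZmIiIiHd3d2ZmZlVVVURERKmHZVVniZmZmIiIiHd3d2ZmZlVVVERERJh2VVVniZmZmIiIiHd3d2ZmZVVVREREM5dlVVZ4mZmZiIiIiHd3d2ZmZVVVRERDM4dlVWeJmZmZiIiIiHd3d2ZmZVVUREQzM4dmZniZmZmZiIiIh3d3dmZmVVVUREMzMw=="/>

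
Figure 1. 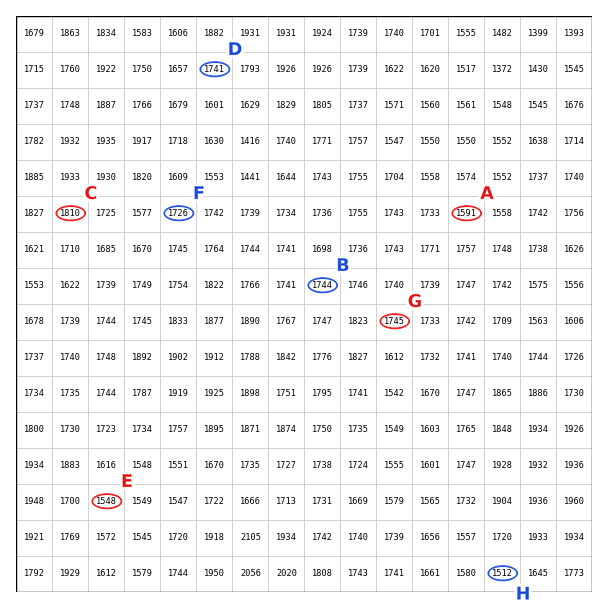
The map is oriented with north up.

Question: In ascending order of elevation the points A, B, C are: A B C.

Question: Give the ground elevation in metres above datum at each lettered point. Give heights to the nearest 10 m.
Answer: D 1740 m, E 1550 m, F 1730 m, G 1750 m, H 1510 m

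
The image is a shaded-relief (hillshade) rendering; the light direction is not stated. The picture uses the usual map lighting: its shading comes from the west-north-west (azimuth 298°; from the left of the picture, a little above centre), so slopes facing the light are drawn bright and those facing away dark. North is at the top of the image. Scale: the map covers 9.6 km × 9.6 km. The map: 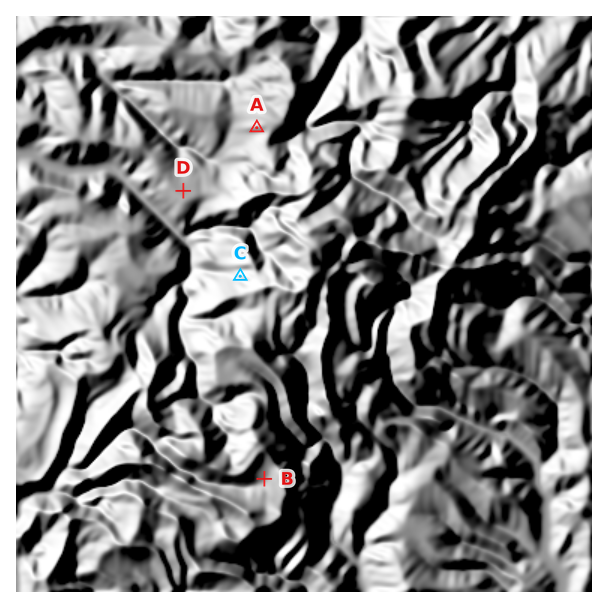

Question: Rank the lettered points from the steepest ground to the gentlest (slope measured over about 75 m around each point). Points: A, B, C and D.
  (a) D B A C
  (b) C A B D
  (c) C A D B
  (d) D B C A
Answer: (b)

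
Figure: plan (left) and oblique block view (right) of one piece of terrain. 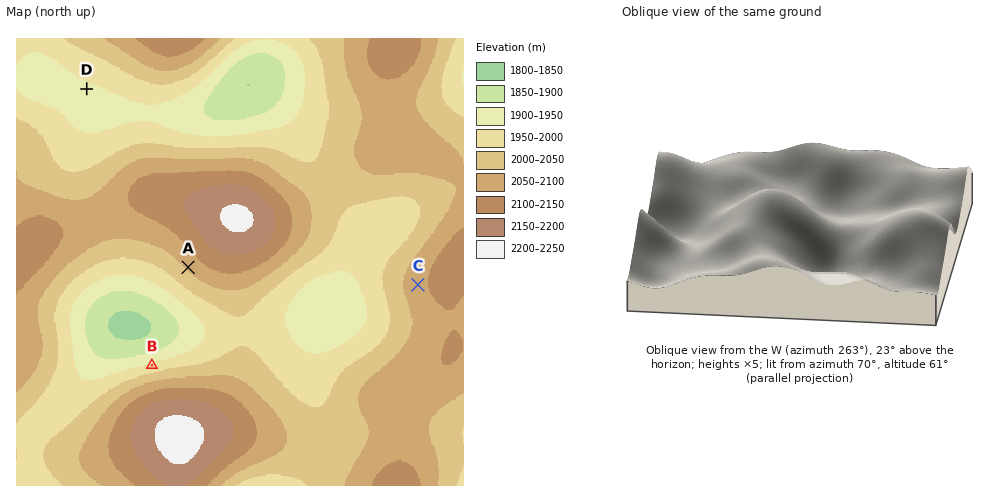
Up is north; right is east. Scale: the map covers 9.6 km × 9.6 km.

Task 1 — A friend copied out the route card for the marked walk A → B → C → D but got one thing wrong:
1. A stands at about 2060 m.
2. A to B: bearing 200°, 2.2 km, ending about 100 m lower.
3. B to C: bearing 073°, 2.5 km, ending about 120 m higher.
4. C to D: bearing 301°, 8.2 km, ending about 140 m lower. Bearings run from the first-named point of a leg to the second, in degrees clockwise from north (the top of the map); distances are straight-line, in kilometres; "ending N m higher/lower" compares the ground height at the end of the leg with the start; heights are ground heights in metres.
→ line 3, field distance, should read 6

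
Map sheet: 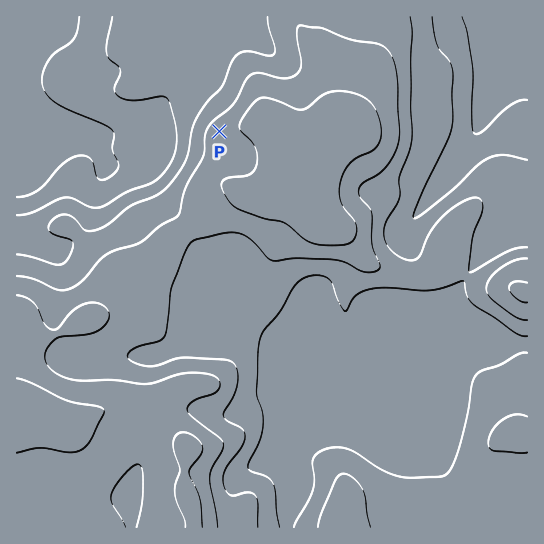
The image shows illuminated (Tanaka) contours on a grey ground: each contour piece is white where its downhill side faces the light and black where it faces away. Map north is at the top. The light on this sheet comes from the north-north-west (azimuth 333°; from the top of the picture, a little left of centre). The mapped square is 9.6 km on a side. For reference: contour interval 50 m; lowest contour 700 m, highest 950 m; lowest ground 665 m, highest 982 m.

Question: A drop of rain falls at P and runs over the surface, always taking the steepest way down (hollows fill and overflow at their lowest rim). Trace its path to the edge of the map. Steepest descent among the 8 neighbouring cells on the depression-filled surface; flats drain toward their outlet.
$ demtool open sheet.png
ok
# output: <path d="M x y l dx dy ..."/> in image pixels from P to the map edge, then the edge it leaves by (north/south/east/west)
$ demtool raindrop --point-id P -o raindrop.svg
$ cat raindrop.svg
<path d="M219 131l-4 0-20-20-28 0-22 23-118-1-4-3-5 0-1-1"/>
exit: west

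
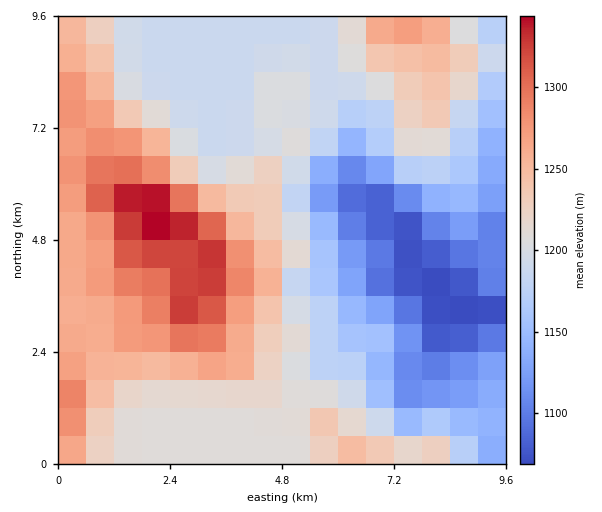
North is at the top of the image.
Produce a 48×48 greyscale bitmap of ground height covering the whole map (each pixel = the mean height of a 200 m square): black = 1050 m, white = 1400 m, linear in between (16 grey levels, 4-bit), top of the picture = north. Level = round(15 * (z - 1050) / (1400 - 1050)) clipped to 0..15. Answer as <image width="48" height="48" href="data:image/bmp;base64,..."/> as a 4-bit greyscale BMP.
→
<image width="48" height="48" href="data:image/bmp;base64,Qk32BAAAAAAAAHYAAAAoAAAAMAAAADAAAAABAAQAAAAAAIAEAAATCwAAEwsAABAAAAAAAAAAAAAAABEREQAiIiIAMzMzAERERABVVVUAZmZmAHd3dwCIiIgAmZmZAKqqqgC7u7sAzMzMAN3d3QDu7u4A////AJmYd3d3d3d3d3d3d3d3eJmYiIiImHVERKmYd3d3d3d3d3d3d3d3eJmIiId4iGVERKmYd3d3d3d3d3d3d3d3iJiId2Znd2VERKqYd3d3d3d3d3d3d3d3iYh3dlVWZlRERKqph3d3d3d3d3d3d3d4iId3ZVREVVRERKqph3d3d3d3d3d3d3d4iHZmVUM0RERERLqph3d3d3d3d3d3d3d3d3ZlVDMzNDM0RLqpiHd3d3d3d3d3d3d3d3ZlRDIjMzMzRKqpmIh3d3eIiIiHd3dmZmZlQzIiMzMzRKqZmIiIiIiIiZmId3ZmZmZVQzIiIzMzM6mZmZmZmZmZmqmYd3dlVVVVQzIiIjMzM6mZmZmZmZqqqqqYd3dlVVVVRDMiIiIzM5mZmZqqmaqqqqmYh3dmVVVVVEMiERIjM5mZmZqqqqu7qqmIh3d2VVVVVEMhEREiIpmZmZqqqru7upmIh3d2ZVVVVEMhEREREpmZmZmqqrzMupmYh3dmZURURDIhEREREZmZmZqqq7zMuqqZh3ZmZUREMzIREREREZmZmZqqq8zMy6qph2ZVVUQzMiEREREREZmZmqqqq8zMy6qpmGVVVUMyIhERERERIpmZqqqqu7zMy7qqmHVVVUMyIREREREiI5mZqru7u7vMy7qqmHZVVUMyIhEREREiM5mZmru7u7vMzLqpmIdlVEMzIhERERIiM5mZmrvMy7zMzLqZiIdlVDMzIhEREiIiIpmZmrvMzMzMy6mYiId2VDMyIRERIiIiIpmZmrzMzMzMy6mIiHdmVDIiIRERIzMyIpmZqrzN3dzMupmIh3ZlQzIiERESIzMzIpmaq8zd3dzLqZiIh3ZVQyIhEREiM0QzMpmqu83d3cu6mIiIh2ZUMiIRERIjNERDM5mrvM3d3LupmIiIh3ZUMiIRESI0REREM5qrvMzMy7qYh3iIh3ZUMiIiIjREREREM6qru7u7upmHd3eIh3ZUMyIiM0VVVVVEM6qru7u6qYh3Zmd4h3ZUQzIjNFVmVVVUM6qqqqqqmYdmZmZ3d3dlRDMzRWZmZlVUQ6qqqqqqmHdmZmZmd3dmVEM0VmZ3ZmVURKqqqqqpmHZmZmZmZ3d2ZUREVnd3dmVURKqqqqmZiHZmZmZmZnd2ZlRFVniIh2VURKqqqZmIh2ZmZmZmZ3dmZlVVVniIh2VURKqqqYh3dmZmZmZmd3ZmZmVVVniIh2ZVRKqqmId3ZmZmZmZmd3ZmZmVVZniIiHZVVaqqmHdmZmZmZmZmd3ZmZmZmZniIiHdlVaqpmHZmZmZmZmZmd3dmZmZmd3iIiIdlVamZmHZmZmZmZmZmZ3dmZmZ3eIiIiIh2VZmZmHZmZmZmZmZmZndmZmd4iIiIiIh3ZZmZiHZmZmZmZmZmZmZmZmd4iIiImIiHZZmYiHZmZmZmZmZmZmZmZmd4mZmZmIh3ZZmIh3ZmZmZmZmZmZmZmZmd4mZmamHd2VZmIh2ZmZmZmZmZmZmZmZmeJmqqqmHdlVZmIh2ZmZmZmZmZmZmZmZmeJmqmZmHZVVQ=="/>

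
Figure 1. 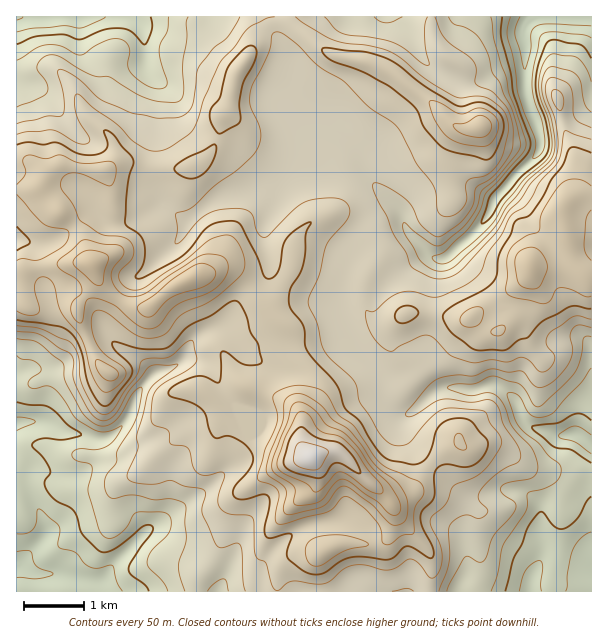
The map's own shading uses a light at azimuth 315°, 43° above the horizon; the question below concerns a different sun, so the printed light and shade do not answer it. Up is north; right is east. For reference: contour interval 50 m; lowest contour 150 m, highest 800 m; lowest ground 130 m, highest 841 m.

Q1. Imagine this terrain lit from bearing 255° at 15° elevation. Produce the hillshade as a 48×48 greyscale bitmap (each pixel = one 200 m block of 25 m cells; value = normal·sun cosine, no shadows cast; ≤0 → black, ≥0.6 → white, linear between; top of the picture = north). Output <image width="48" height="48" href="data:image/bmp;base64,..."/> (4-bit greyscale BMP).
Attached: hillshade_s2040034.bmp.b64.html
<image width="48" height="48" href="data:image/bmp;base64,Qk32BAAAAAAAAHYAAAAoAAAAMAAAADAAAAABAAQAAAAAAIAEAAATCwAAEwsAABAAAAAAAAAAAAAAABEREQAiIiIAMzMzAERERABVVVUAZmZmAHd3dwCIiIgAmZmZAKqqqgC7u7sAzMzMAN3d3QDu7u4A////AGZmZniaq7qWaamYd4dmZ3d4YTdjIlh1VWd3iImqqqqXaKqZiZZFeId5cSZkIkd1VYiIiYeaqZiIZ6qZm6Y1eYZqcBVjEkd2VYiYiadoqYiIh5uZqqdVd3VpMBZjI0Z2VWaJmqhViZmZl4uoiYdlZ4dkADZkMzWHVVV5qqhkWKuqmIrKd3dmaLkwA1dlMjaHVUWJmqhleJq6qYm9p2ZmjNcAJFZlQiWHVUeZmql3iImquoed2nMnzrMBI0VVQiWGVWiYiaqIiHiJu5iM7JQp6zASEkVDNGZmVXiIiaqZh3iYiarO7KVKsgAjNGZEVmVVVXeJiJmqhmiYd4v/64NYEAFFZ4dDVkI0RHeJh3iamHiZd4rf+2NAAARniYYyNCAjIXdmZnm6mYeJh3i/+TIQABV4moUyEAATNHdnmribuYiJh2ae+SAAADV5qXMhAANVeYibztY523eJhmeN+RAAAkVomGMhAGhleIib3+YE3IiIdnicxhAAJFZWhkNBA7lEVoiL7+cBrJiGV4iJhCISRWdkRUVjOclDRYiL7+kQOah1aIZWZVQjRXd1RWdWmrlTM4ib7+cABZmHiGVmd1MkVnd2Z3hnmKlTIYir77EDZ2aal2Z3dkJFZ4dmd4iIh4dDEJrM7lJYmFR5hmd3dTNWeHdmeKqYZmRDEZvL2jWap0NXd3h3dCNniIh2iqmHZVRDNamaxji8pTNWZ4iHUyRniJl2eqhmZVVUaHZqpVm6hTRVVoiGQjVnd4llaJhlZndleVVpl4hld1VVRXhlQ0ZndndkV3d3eIdWiVV5q5MCeqhlM1VWVEVndmZlVneJq5VHiFaKu3ADaKqFIjNHdUVndlVTNXiazZRGd1aKuVESNXmWMyJHhTRmdmQgJpqr3IM2ZGeJqEMgE1ioZCFIhTRWd2MCZmq7y3RXQpmJlzMyNFaZdSFYhkRWZlEopSWsynaIQpmYdDREVVWJdSJYl2VFZjJ7pzBL64mXQ5mXM1dTVWZndkRXiHZERTSbmFAI7JumRJl1NHdDVndlZmZmd3ZUREeZmGACvLy3VJhTRodDV4hlVmZmd2ZlVWiImGEAbNy4ZZhkaIYzV4h1VWZmZmZmVniJmGVQB8y5ZYdmVmUzVnh1VVVmZmZmZ3eJl2dzAGvchmVVI2dTNXd2VVVVZmZmd3iZiImEAAf/hVVTJZhCRneIdmVFZmZnd3iZmrlyAAX/dFVUaqUjVneJh1Q1ZmZ3d4mavKhgAAj+Q2ZmqlI0VWebpkI1Znd3iImayVZQAA77Ind5tyNFRFe8pzJGZ3d4iYiakxUwAB/3EHeLpCRENGnLqDJWd3eImImXICUwAI/zAIirYjVDNpu7ukJGd3iImZlQA2VCAK/DEImnIlUzWKqqq3I1d4mZmXMASHUhAJ+kIYlzJXZDWqmZqpQleKqXZCAEmFMgAI6lModTNndSWqmYiZY1eZZDMyJIlSMwAIyUM3ZURnZDaqmXeZdWiFIjREVpczUwAIpkNFVVVnZViqqGeJh3dTM0VVaJY0VBAFZERQ=="/>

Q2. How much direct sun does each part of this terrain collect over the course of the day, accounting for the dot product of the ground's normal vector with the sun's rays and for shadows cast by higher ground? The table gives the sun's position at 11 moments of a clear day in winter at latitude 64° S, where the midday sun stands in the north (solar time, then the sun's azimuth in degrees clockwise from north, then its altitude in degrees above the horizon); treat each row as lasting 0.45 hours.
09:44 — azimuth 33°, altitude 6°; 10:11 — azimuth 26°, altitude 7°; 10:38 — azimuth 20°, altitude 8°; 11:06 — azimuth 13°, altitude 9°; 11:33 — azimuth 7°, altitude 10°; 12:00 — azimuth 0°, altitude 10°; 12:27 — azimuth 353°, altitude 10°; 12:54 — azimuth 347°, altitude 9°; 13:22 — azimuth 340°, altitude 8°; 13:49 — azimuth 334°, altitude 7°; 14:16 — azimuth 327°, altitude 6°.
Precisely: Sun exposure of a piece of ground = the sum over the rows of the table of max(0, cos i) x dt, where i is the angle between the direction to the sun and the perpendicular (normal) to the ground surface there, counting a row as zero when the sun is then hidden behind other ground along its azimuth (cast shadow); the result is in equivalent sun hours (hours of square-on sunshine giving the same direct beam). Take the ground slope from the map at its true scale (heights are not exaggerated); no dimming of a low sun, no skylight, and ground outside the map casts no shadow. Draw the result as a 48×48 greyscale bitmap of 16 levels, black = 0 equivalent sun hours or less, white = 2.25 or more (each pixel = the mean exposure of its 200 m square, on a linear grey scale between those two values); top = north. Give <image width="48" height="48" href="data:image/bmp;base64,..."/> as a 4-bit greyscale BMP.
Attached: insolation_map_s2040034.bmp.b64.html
<image width="48" height="48" href="data:image/bmp;base64,Qk32BAAAAAAAAHYAAAAoAAAAMAAAADAAAAABAAQAAAAAAIAEAAATCwAAEwsAABAAAAAAAAAAAAAAABEREQAiIiIAMzMzAERERABVVVUAZmZmAHd3dwCIiIgAmZmZAKqqqgC7u7sAzMzMAN3d3QDu7u4A////AHeIdlUxEiMyE0MiEAAAAAABIiMzMzNERYZUMQAyESRTEkMjAAAAAAAAEiIzMyNEVTMRIhAWZEVlMkQjIRAAAAAAEzIjQyJERAJTERACiHZVQjQiIkQQAAAARkMjMiMzMwBFMREAJ4ZEMiQwAAEiEAADl0IiEjMiEhISQzMhACVDMhNSAAAAAAAWZCIxESIREUQhIzMxAANUIQA1EAAAAAAzESNDIRIjMkMREjIQAAAmUgADMQAAAAZhEiNFd0EjQ0IzNEMQAAAAV1EAAAAAAFqGVBATMgAkMzRERFZjESIQFpggAAAAGf26YgAAAAE0QzMyETZ3UyMyEkd0IQEAfv25UQABEjVmaDM0QzQzZSJEMiN6hnY43bqYYhEhI2iqq2VWdSAjNEM0MzWKmd//65iHZUZ2Wct3c2ZTEAADMjRERFVZu73/yHeIiIiZq2EAAAAAAAAAQyI0RVVEeqreuGZ6q8yWdAAAAQAAEQAAJCESRUISfeuYhlMUre/rcAARExAAARAAB2MkZBE3z9qGVUMhJmQ0AAAAEjEAEhAAAYqYdFeJrKmXZURTAAAAAAAAESEAFCalAAOIVYh2VmmYZUREMQAAAAEREhAAAn2TAAACJWVFVXl2VDREQxAAAANTIgAAAoYgAAABNURERWZVQzM0QhAAABRUIQAAAVEAAAABNERDNFVURDEBIQAjMiIQAAAAAhAAAAAAEjQzV3VURUIREkM2ZCEAACMyRAACQgAAASNFeGVURXh2eJp1UxAAAFZEZABd+iAAABRmVERFVXq6qry4QQAhAEQzIQSb37MAABRmQjRFVFeZmqqpYgEhEkMQABQyXP+2UiNmUzRVVUV639mHVCMjNamHZmQRN8/+t1ZmVERVVkRpZIuGVXdlWLmczO2GVFnduHiGVURFVVaUABbKmspzRjIjet7rdUWbqZiIdkI0VWhxAAFturlDVCIQKZh4hlV6y5dol0ITRmYxEQAWqJY1ZCIjV2M1VmQ3vLhWiYdUVnQjQhARXchlRCJZhkNEVEITV4dlaKqYZmITRDMQOZqXQ0RGZCNEQyIhI0VVVniHZjIzM0MABYiZhndTIRJDMiIhEiNFVVVmVDMzIiAAAZ66iEaFWKlkVnZUIjM0VVVVVEQyIhAAAC36d5q73uuJmZmXQzNEVVVVREQzMgAAIQSoidy8yFSKh3iIUzNFVVVUREMzIQAAJEJWvNy7cie4d3iFMiRlVVVUQzIzISQjNmM2rLupQ4yoiJqWMkdlVVREMhIzJL3MqWIkeomWR7qIq7qHhlZUVEQzIiIhTP//+1ITWHdkWamJvKdnhTM0REMyIyEU38z9qUNYZlQzi5iKqFRWdjIkRDIRAAFt6mV5hka8lmQ3zIZ3dTRXeFEjRDEAATjcchNWh1jMqamsynZUVDRoi7UjQxEli97IMnl3d2m7qbvcuqmHdmZWirpkMjjf/+yWSLl3h1eryt7+3M3bh3VWeJl0NJvMu6l1aId2VVn/7au7qau5VFVnd4h1aJh3eIdmZ3d2Qkm6qQ=="/>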